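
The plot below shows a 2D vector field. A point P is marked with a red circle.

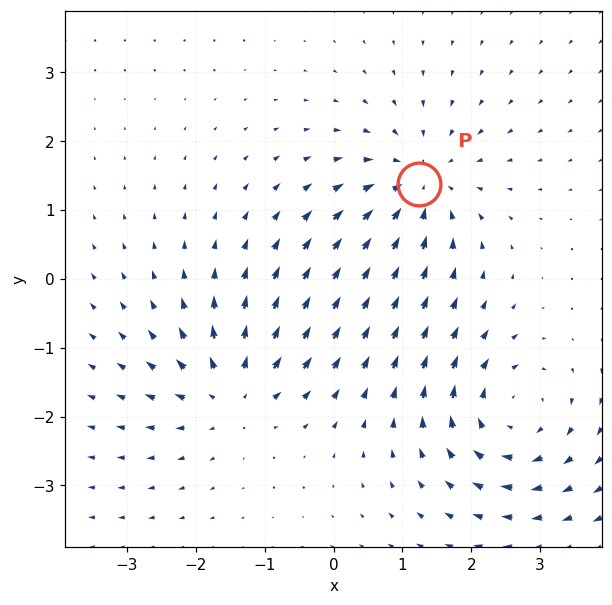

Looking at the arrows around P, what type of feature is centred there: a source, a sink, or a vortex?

At P (1.2, 1.4) the arrows converge inward. Divergence about -5, curl ≈0 — negative divergence with near-zero curl is a sink.

sink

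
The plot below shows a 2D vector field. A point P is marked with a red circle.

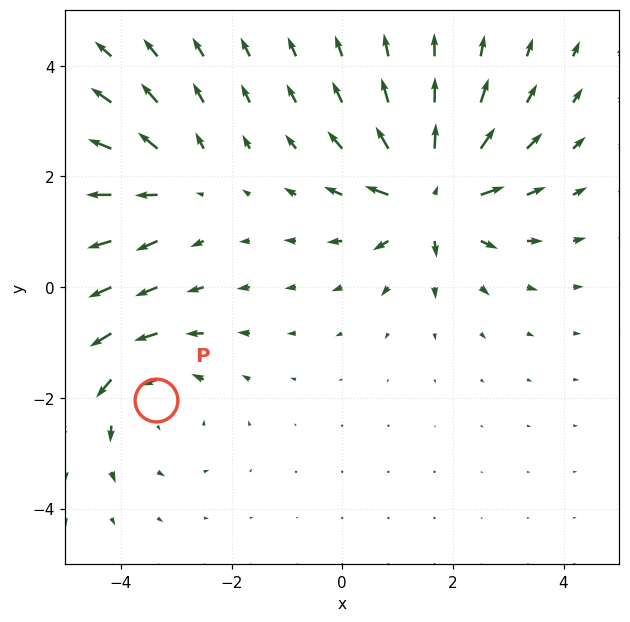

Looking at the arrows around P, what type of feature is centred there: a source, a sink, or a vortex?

At P (-3.4, -2.0) the arrows circulate counterclockwise. Divergence ≈0, curl about +3 — near-zero divergence with nonzero curl is a vortex.

vortex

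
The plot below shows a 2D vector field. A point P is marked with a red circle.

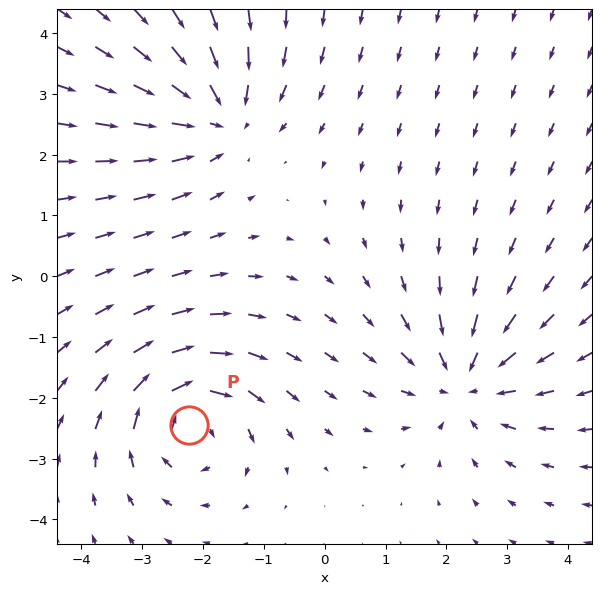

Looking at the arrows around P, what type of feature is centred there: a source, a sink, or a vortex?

At P (-2.2, -2.4) the arrows circulate clockwise. Divergence ≈0, curl about -5 — near-zero divergence with nonzero curl is a vortex.

vortex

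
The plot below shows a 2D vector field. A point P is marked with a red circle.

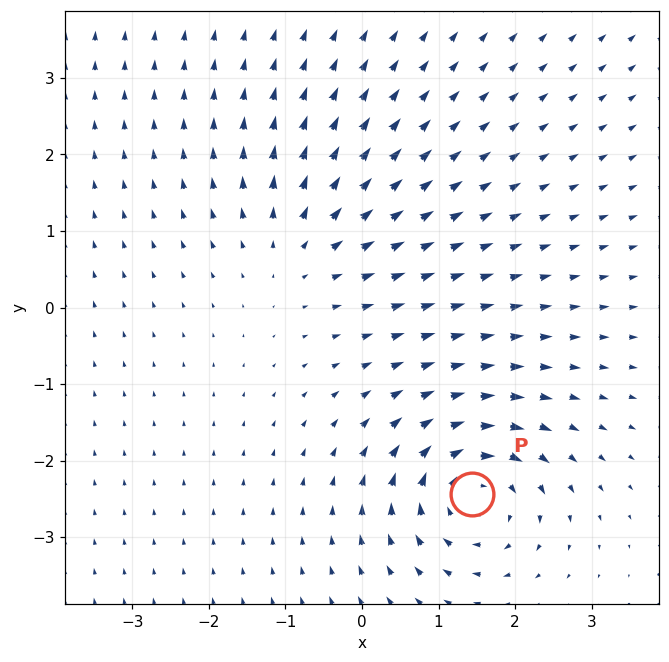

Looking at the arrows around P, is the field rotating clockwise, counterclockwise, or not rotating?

clockwise

Near P at (1.4, -2.4) the arrows circulate clockwise. The curl (z-component) there is about -6; negative curl means clockwise rotation.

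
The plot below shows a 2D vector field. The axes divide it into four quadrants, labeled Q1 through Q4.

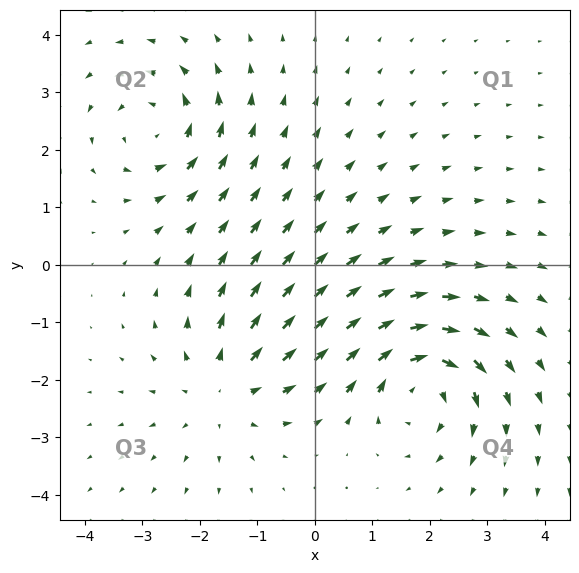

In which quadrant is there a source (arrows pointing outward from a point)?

The source sits at approximately (-1.6, -2.2), which lies in quadrant Q3. The divergence there is about +3, positive as expected for a source.

Q3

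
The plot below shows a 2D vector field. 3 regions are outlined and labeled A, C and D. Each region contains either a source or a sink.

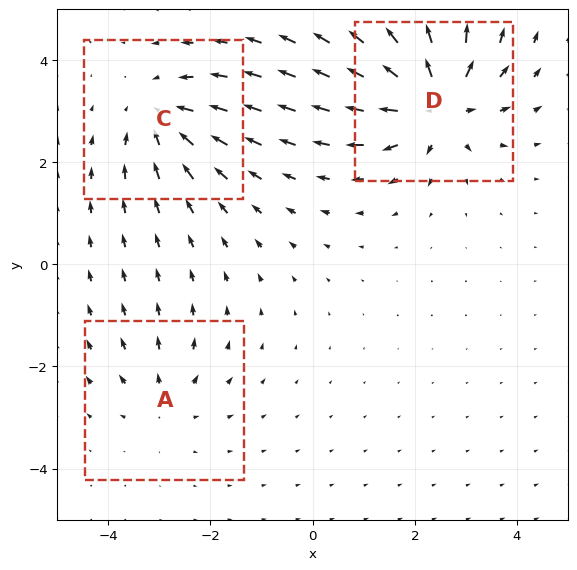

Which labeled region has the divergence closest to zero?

Divergence at each region's feature centre — A: about +2, C: about -3, D: about +6. Region A is closest to zero.

A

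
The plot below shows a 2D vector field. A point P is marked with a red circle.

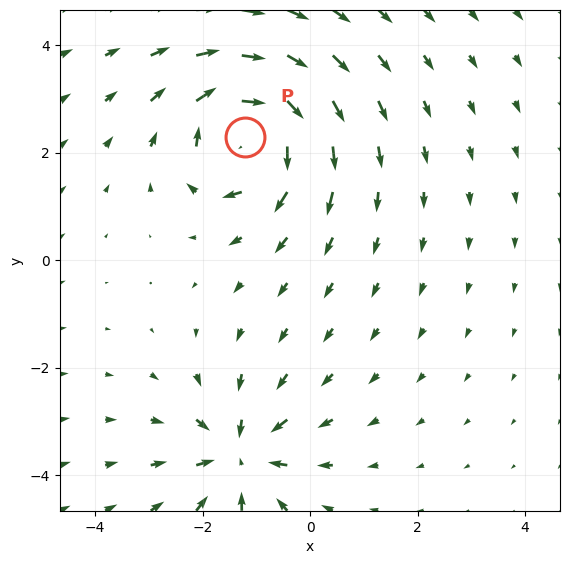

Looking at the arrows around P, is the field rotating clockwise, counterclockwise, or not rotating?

Near P at (-1.2, 2.3) the arrows circulate clockwise. The curl (z-component) there is about -5; negative curl means clockwise rotation.

clockwise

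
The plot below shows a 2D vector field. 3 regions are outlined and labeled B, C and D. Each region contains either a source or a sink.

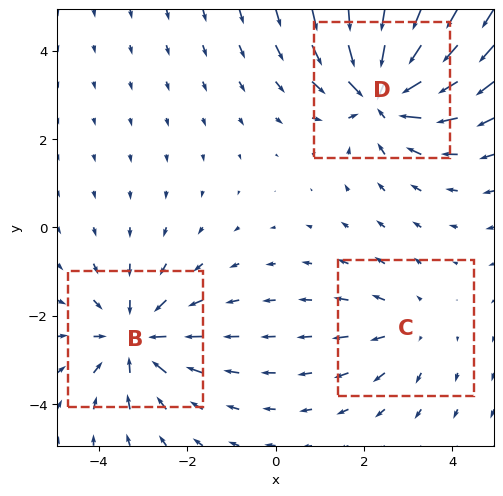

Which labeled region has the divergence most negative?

Divergence at each region's feature centre — B: about -3, C: about +2, D: about -4. Region D is most negative.

D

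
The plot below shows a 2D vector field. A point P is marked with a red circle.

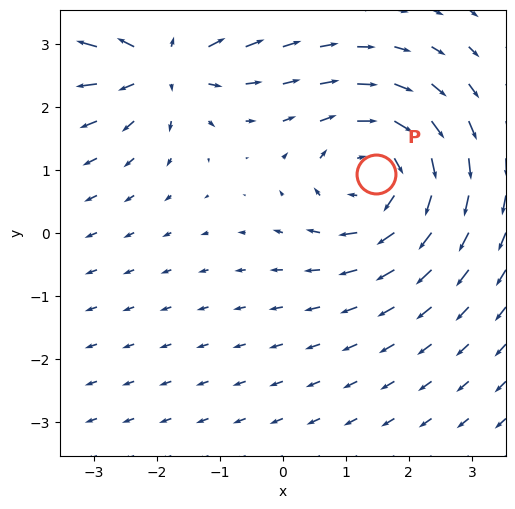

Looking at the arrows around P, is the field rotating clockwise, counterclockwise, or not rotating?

clockwise

Near P at (1.5, 0.9) the arrows circulate clockwise. The curl (z-component) there is about -4; negative curl means clockwise rotation.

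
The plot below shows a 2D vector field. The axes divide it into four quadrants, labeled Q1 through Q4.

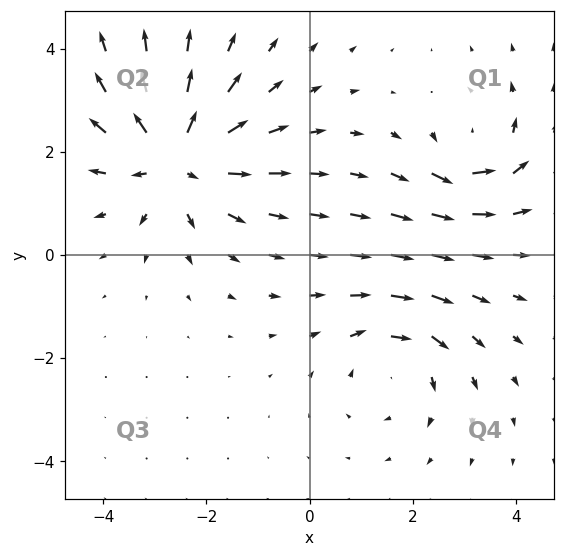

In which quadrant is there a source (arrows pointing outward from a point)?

Q2

The source sits at approximately (-2.6, 1.9), which lies in quadrant Q2. The divergence there is about +4, positive as expected for a source.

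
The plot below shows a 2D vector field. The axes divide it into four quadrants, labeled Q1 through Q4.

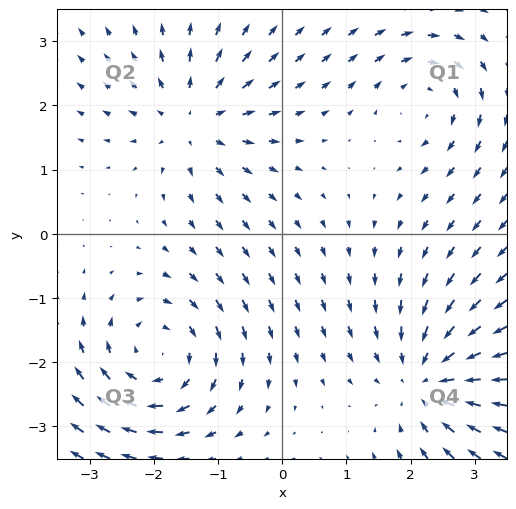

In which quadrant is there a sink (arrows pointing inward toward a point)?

Q4

The sink sits at approximately (2.3, -2.3), which lies in quadrant Q4. The divergence there is about -5, negative as expected for a sink.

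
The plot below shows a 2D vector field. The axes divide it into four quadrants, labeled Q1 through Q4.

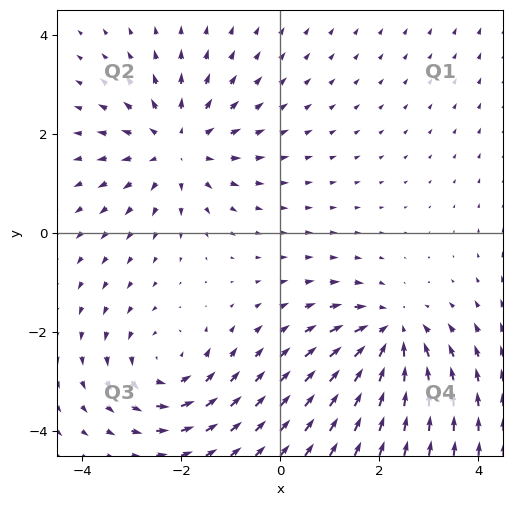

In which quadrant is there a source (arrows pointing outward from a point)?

The source sits at approximately (-2.1, 1.7), which lies in quadrant Q2. The divergence there is about +4, positive as expected for a source.

Q2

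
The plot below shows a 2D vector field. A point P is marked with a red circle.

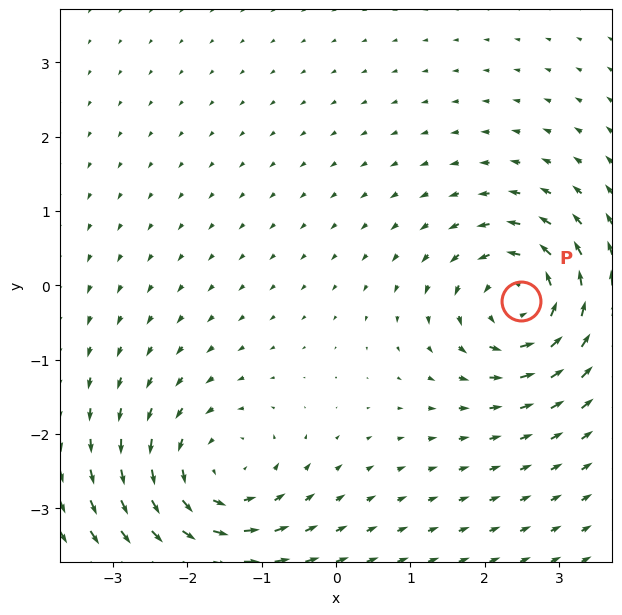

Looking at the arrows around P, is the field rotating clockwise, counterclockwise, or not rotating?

Near P at (2.5, -0.2) the arrows circulate counterclockwise. The curl (z-component) there is about +7; positive curl means counterclockwise rotation.

counterclockwise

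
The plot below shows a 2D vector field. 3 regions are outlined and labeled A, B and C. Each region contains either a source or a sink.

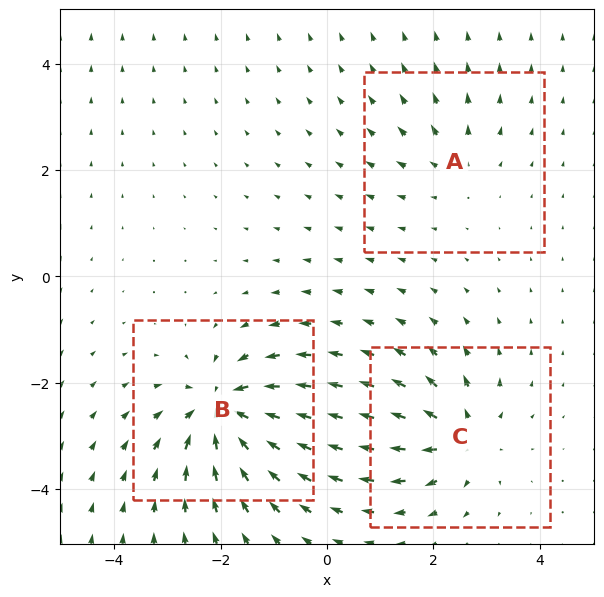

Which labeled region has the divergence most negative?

B

Divergence at each region's feature centre — A: about +2, B: about -6, C: about +4. Region B is most negative.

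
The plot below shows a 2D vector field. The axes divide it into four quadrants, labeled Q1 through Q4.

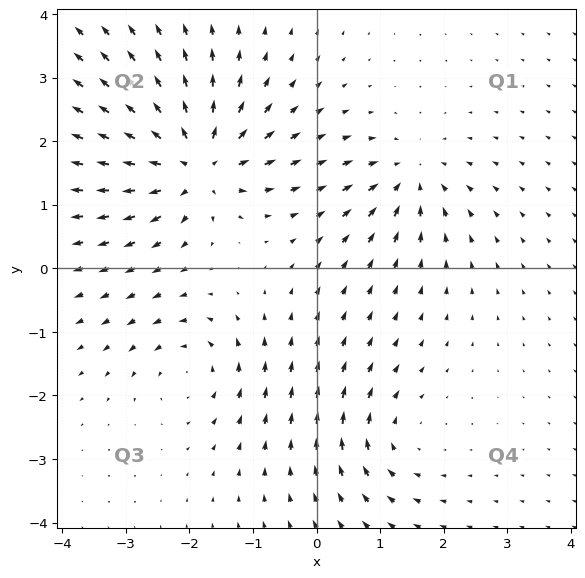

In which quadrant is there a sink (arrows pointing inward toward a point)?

Q1

The sink sits at approximately (1.5, 1.4), which lies in quadrant Q1. The divergence there is about -4, negative as expected for a sink.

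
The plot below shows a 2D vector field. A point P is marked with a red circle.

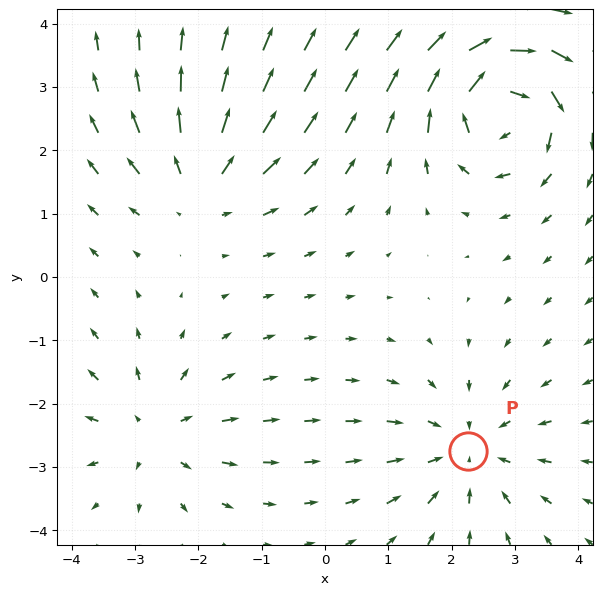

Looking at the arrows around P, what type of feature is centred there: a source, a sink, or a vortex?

sink

At P (2.3, -2.7) the arrows converge inward. Divergence about -3, curl ≈0 — negative divergence with near-zero curl is a sink.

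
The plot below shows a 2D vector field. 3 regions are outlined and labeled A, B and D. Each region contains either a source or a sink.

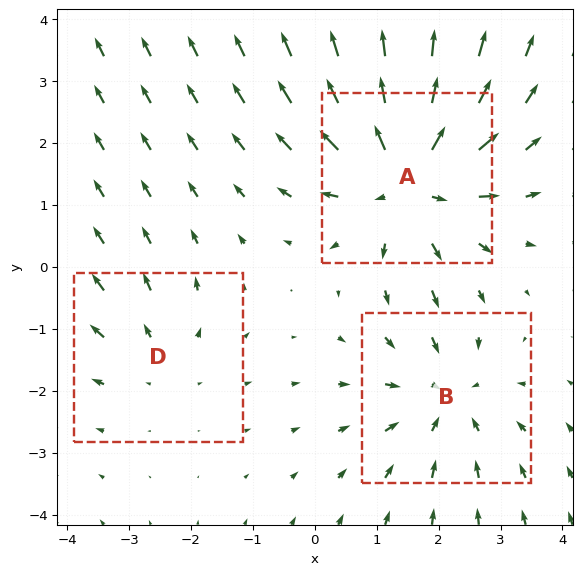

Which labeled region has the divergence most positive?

A

Divergence at each region's feature centre — A: about +4, B: about -3, D: about +2. Region A is most positive.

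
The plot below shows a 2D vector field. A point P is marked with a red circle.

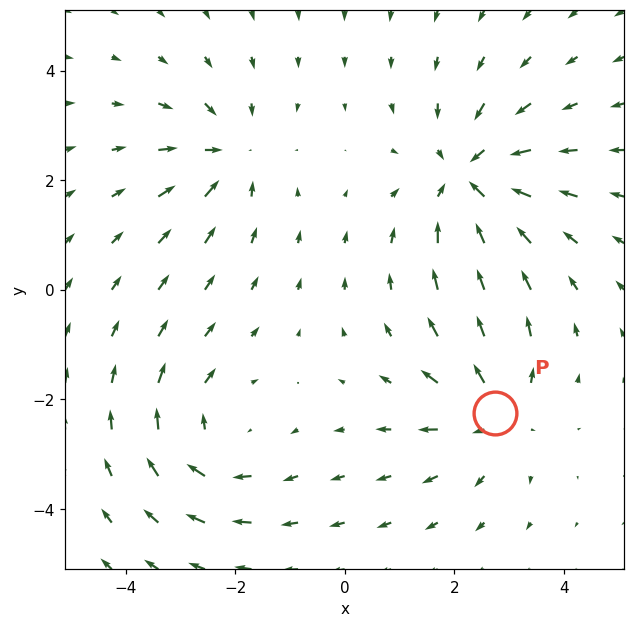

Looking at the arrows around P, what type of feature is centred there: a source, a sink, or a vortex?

At P (2.7, -2.2) the arrows spread outward. Divergence about +4, curl ≈0 — positive divergence with near-zero curl is a source.

source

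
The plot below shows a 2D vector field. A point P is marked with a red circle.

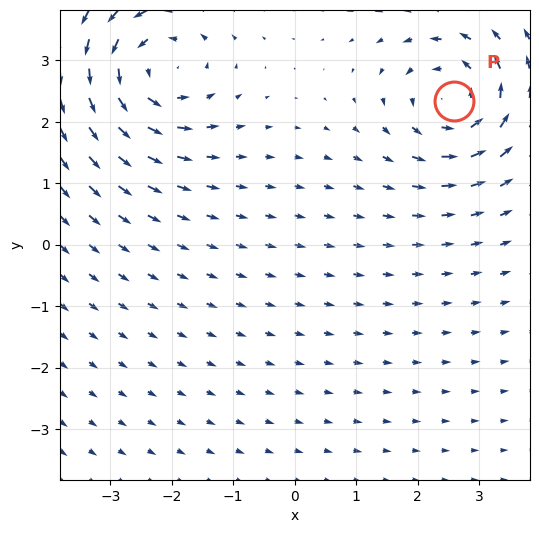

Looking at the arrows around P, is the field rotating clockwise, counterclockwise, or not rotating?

Near P at (2.6, 2.3) the arrows circulate counterclockwise. The curl (z-component) there is about +5; positive curl means counterclockwise rotation.

counterclockwise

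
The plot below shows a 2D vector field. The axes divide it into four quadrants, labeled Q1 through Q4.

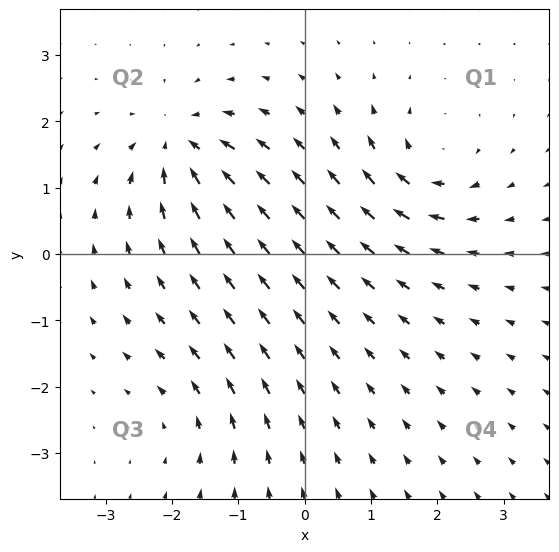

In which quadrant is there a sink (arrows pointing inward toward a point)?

Q2

The sink sits at approximately (-1.9, 1.6), which lies in quadrant Q2. The divergence there is about -6, negative as expected for a sink.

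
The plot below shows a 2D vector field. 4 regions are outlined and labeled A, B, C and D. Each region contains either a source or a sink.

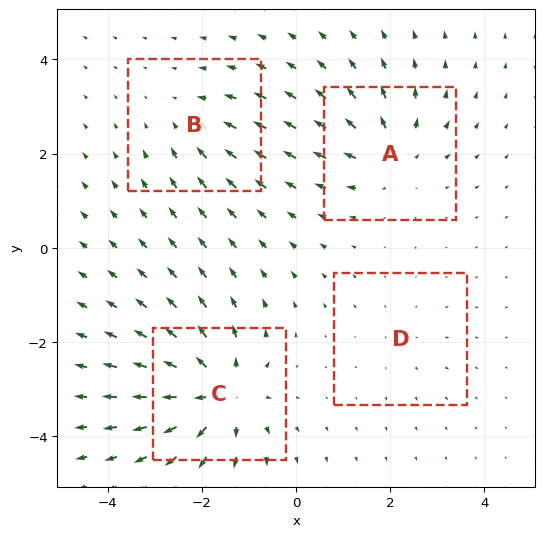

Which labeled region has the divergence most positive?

C

Divergence at each region's feature centre — A: about +5, B: about -3, C: about +7, D: about +2. Region C is most positive.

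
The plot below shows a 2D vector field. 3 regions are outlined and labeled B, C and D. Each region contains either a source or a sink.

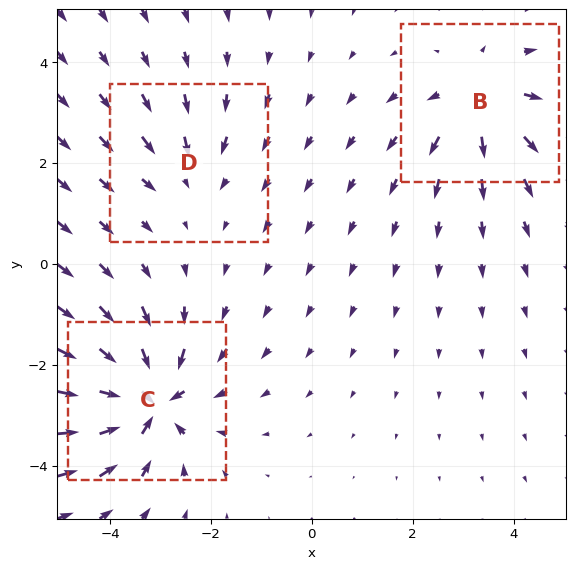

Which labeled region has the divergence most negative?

Divergence at each region's feature centre — B: about +3, C: about -5, D: about -2. Region C is most negative.

C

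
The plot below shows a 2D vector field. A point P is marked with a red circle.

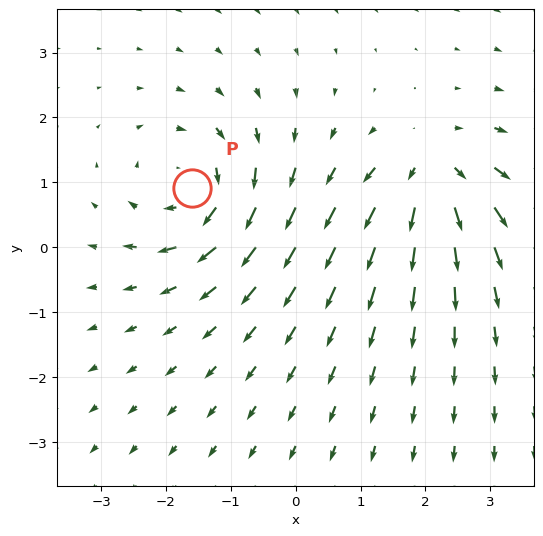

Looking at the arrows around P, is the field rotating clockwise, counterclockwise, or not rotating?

clockwise

Near P at (-1.6, 0.9) the arrows circulate clockwise. The curl (z-component) there is about -5; negative curl means clockwise rotation.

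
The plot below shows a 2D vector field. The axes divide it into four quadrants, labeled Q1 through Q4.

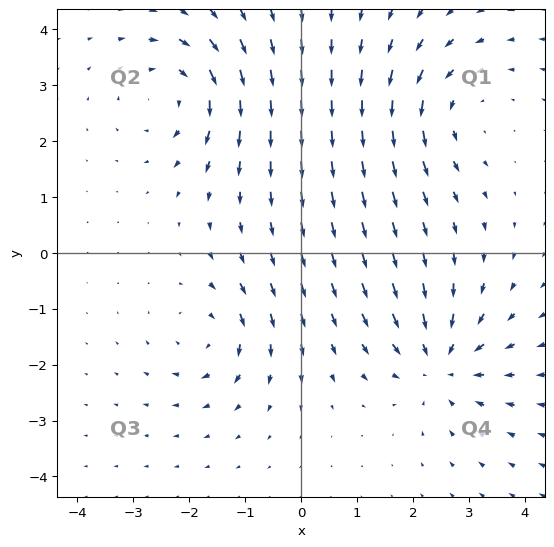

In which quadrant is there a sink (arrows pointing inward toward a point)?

The sink sits at approximately (2.5, -2.0), which lies in quadrant Q4. The divergence there is about -5, negative as expected for a sink.

Q4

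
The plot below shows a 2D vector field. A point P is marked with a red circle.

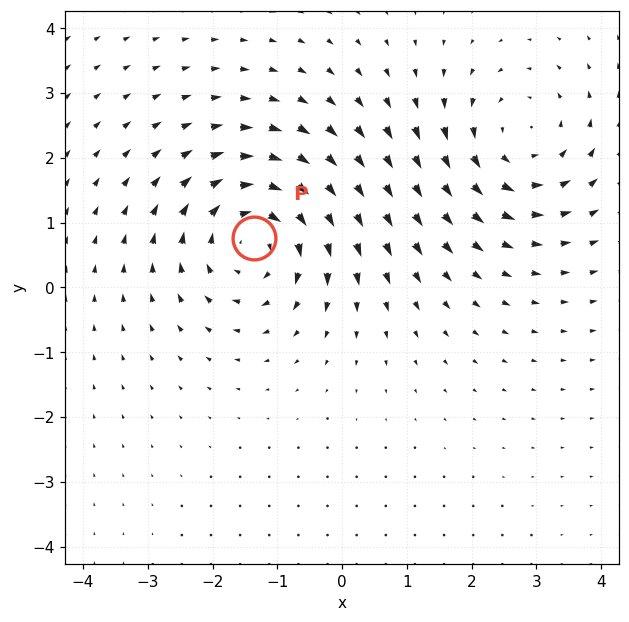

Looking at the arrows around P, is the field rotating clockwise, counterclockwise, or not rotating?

clockwise

Near P at (-1.4, 0.8) the arrows circulate clockwise. The curl (z-component) there is about -4; negative curl means clockwise rotation.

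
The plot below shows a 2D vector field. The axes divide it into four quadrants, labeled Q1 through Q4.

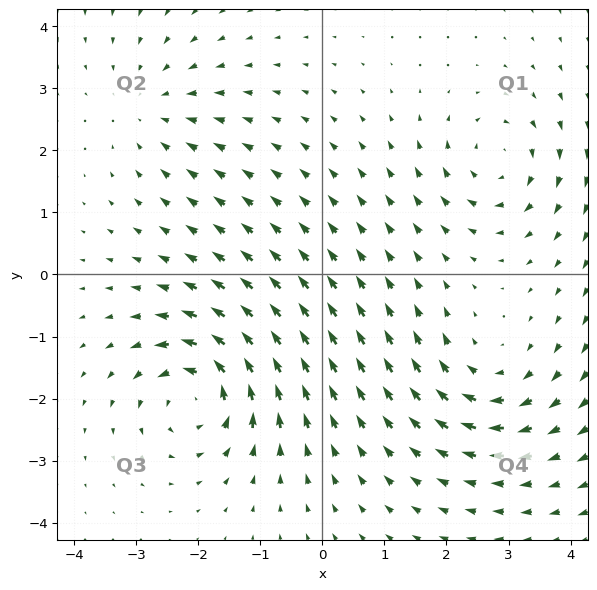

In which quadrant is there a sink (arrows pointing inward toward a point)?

The sink sits at approximately (-2.8, 2.7), which lies in quadrant Q2. The divergence there is about -3, negative as expected for a sink.

Q2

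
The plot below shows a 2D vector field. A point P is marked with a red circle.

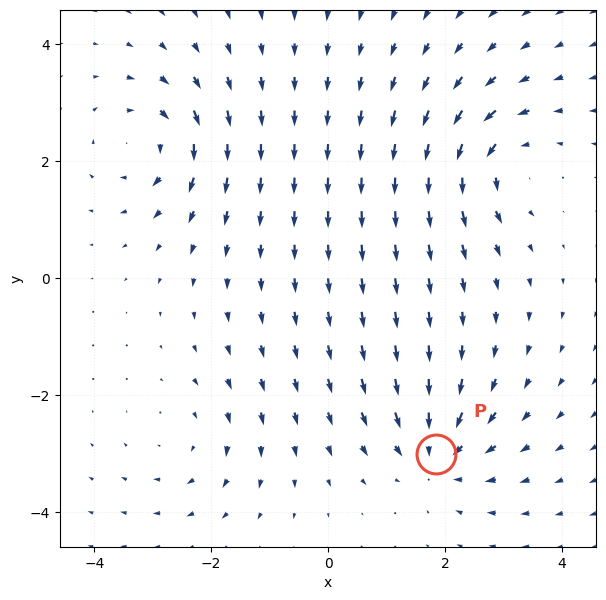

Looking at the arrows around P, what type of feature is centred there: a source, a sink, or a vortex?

sink

At P (1.8, -3.0) the arrows converge inward. Divergence about -6, curl ≈0 — negative divergence with near-zero curl is a sink.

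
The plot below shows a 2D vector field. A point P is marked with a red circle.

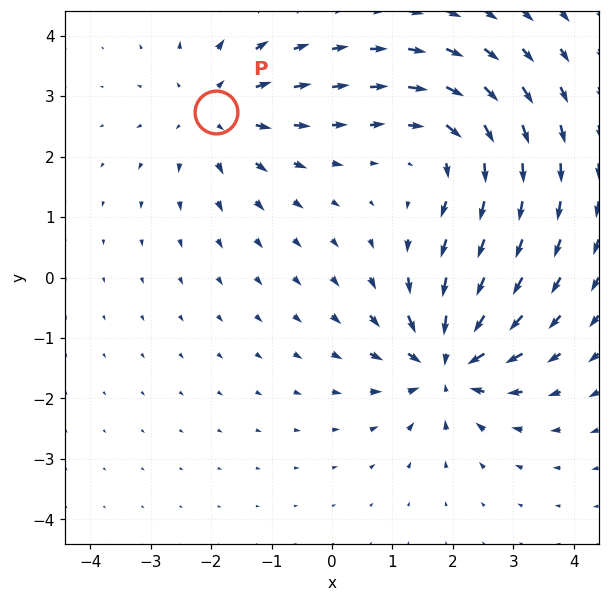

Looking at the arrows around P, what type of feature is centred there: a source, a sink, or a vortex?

source

At P (-1.9, 2.7) the arrows spread outward. Divergence about +3, curl ≈0 — positive divergence with near-zero curl is a source.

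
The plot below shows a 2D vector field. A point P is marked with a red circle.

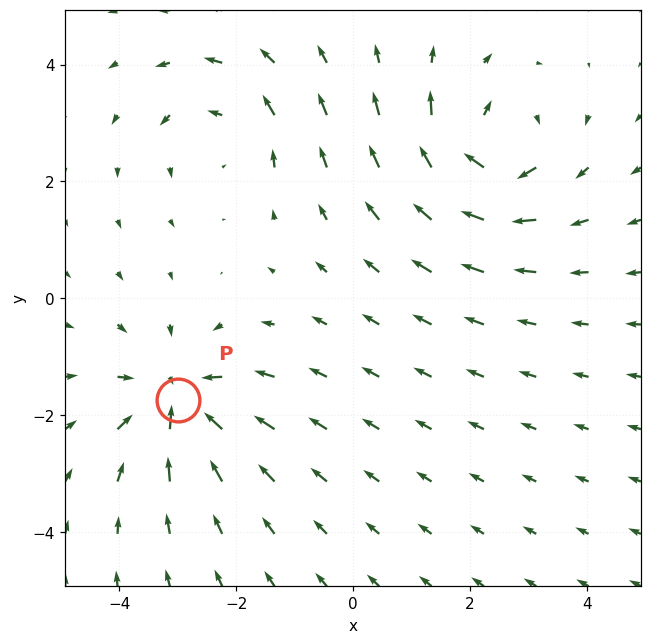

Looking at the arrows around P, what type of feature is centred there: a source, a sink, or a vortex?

At P (-3.0, -1.7) the arrows converge inward. Divergence about -5, curl ≈0 — negative divergence with near-zero curl is a sink.

sink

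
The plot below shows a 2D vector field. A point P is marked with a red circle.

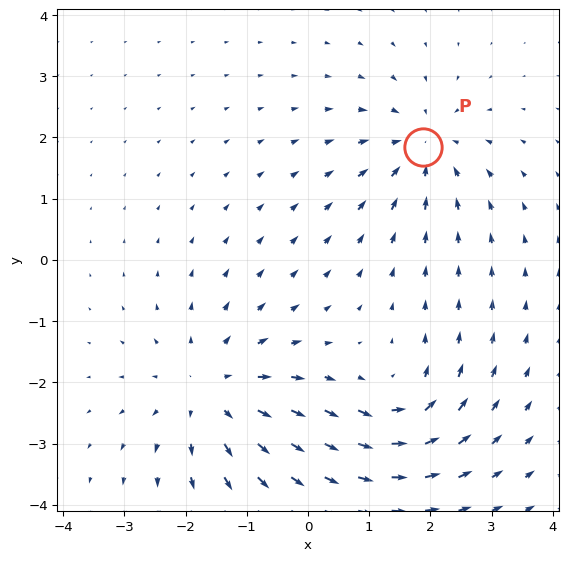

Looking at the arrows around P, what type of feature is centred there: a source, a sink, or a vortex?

At P (1.9, 1.8) the arrows converge inward. Divergence about -4, curl ≈0 — negative divergence with near-zero curl is a sink.

sink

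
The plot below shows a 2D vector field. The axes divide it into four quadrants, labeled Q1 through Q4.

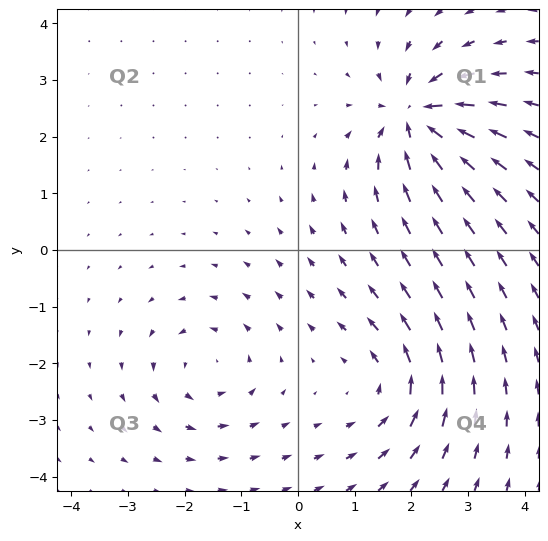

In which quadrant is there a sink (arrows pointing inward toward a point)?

Q1

The sink sits at approximately (2.1, 2.3), which lies in quadrant Q1. The divergence there is about -7, negative as expected for a sink.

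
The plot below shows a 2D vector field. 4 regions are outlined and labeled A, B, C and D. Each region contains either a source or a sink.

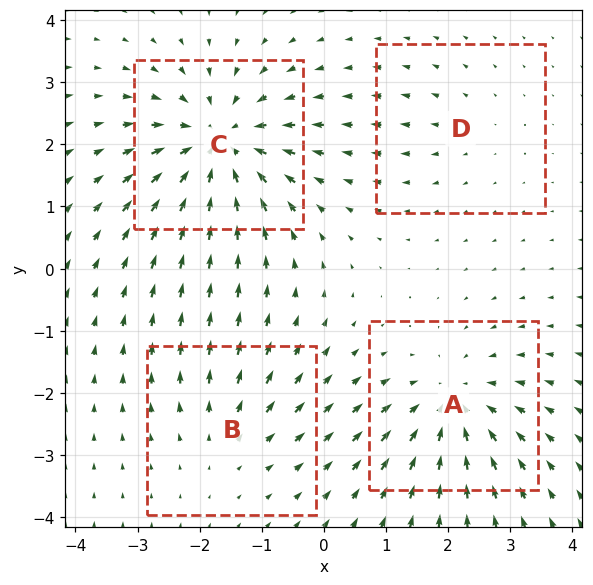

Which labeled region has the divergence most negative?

Divergence at each region's feature centre — A: about -5, B: about +3, C: about -7, D: about +2. Region C is most negative.

C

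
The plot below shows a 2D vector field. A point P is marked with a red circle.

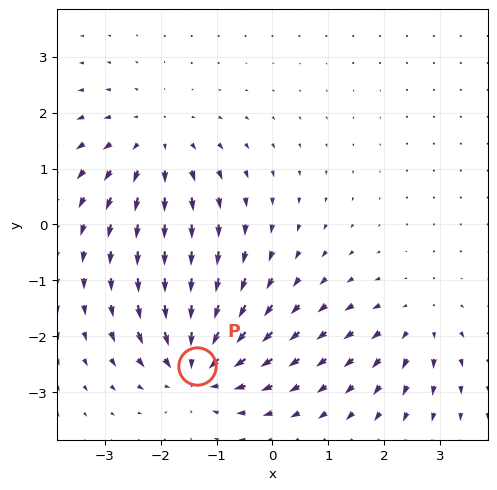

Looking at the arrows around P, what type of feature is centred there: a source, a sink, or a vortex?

sink

At P (-1.3, -2.5) the arrows converge inward. Divergence about -6, curl ≈0 — negative divergence with near-zero curl is a sink.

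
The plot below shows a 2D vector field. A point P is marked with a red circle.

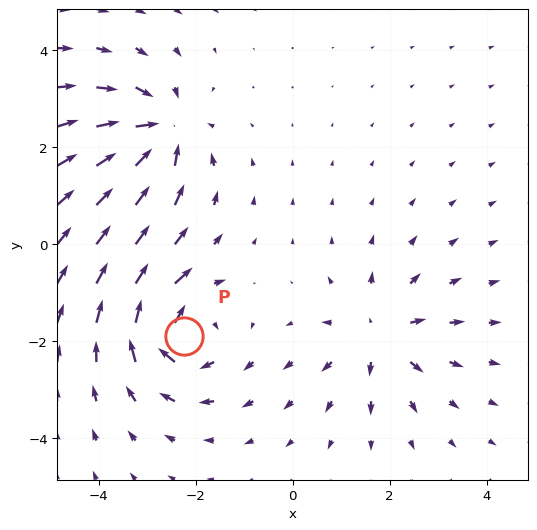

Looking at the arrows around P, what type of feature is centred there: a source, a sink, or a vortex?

vortex

At P (-2.2, -1.9) the arrows circulate clockwise. Divergence ≈0, curl about -5 — near-zero divergence with nonzero curl is a vortex.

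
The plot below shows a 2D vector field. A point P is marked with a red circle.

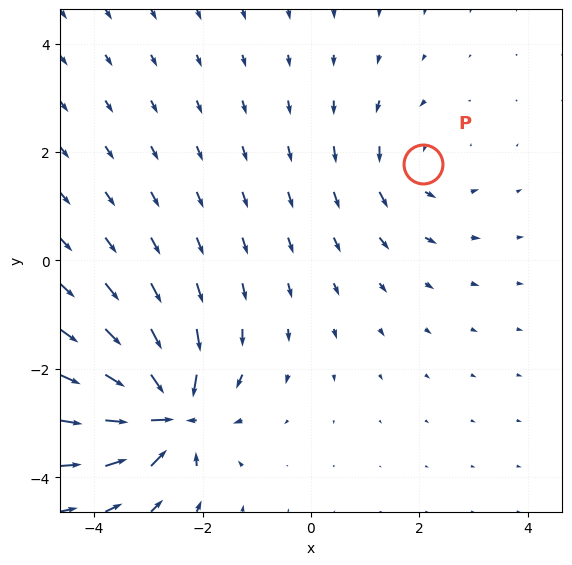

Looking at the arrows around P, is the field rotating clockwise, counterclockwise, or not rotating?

Near P at (2.1, 1.8) the arrows circulate counterclockwise. The curl (z-component) there is about +3; positive curl means counterclockwise rotation.

counterclockwise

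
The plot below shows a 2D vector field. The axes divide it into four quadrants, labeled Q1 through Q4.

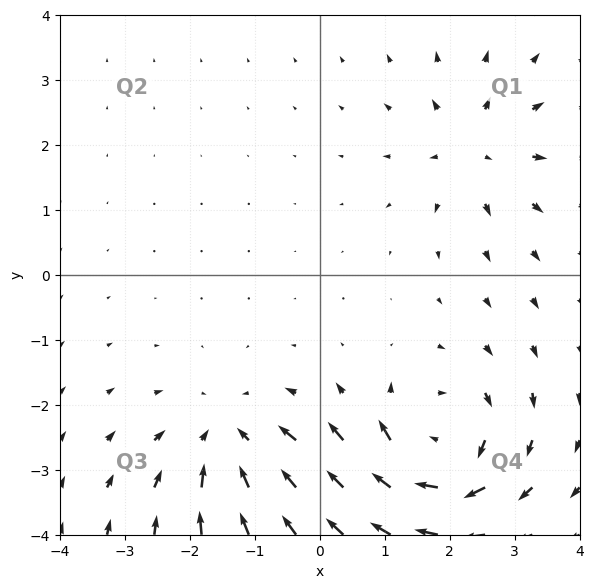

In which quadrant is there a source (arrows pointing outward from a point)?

Q1

The source sits at approximately (2.4, 1.9), which lies in quadrant Q1. The divergence there is about +4, positive as expected for a source.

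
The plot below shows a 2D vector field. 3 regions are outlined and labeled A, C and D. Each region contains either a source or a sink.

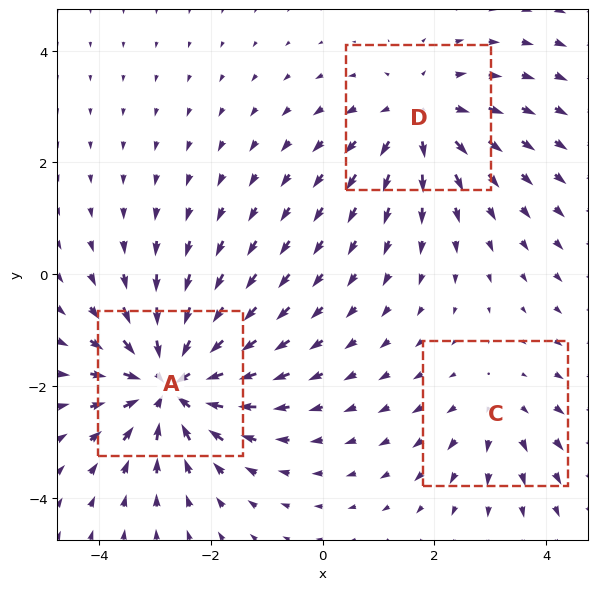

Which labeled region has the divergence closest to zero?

C

Divergence at each region's feature centre — A: about -5, C: about +2, D: about +3. Region C is closest to zero.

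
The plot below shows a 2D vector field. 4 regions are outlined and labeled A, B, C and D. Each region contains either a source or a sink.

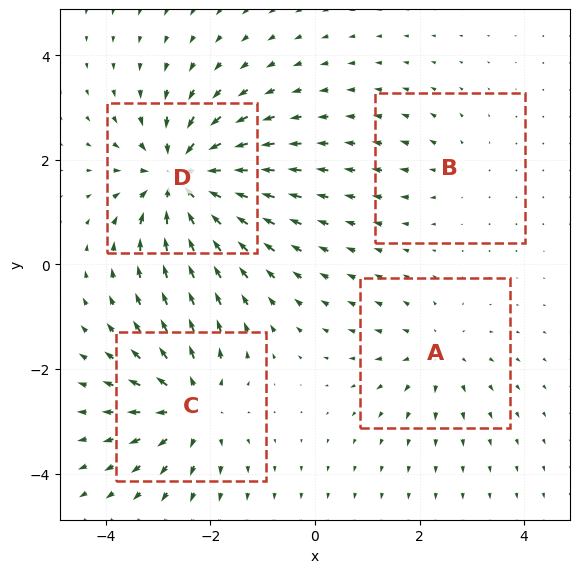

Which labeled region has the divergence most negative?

Divergence at each region's feature centre — A: about +3, B: about +2, C: about +5, D: about -8. Region D is most negative.

D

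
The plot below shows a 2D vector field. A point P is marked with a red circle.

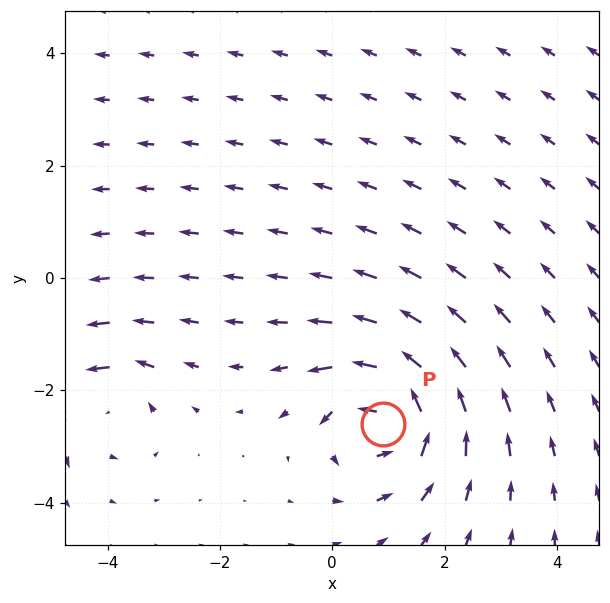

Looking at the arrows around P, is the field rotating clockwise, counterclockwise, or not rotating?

Near P at (0.9, -2.6) the arrows circulate counterclockwise. The curl (z-component) there is about +6; positive curl means counterclockwise rotation.

counterclockwise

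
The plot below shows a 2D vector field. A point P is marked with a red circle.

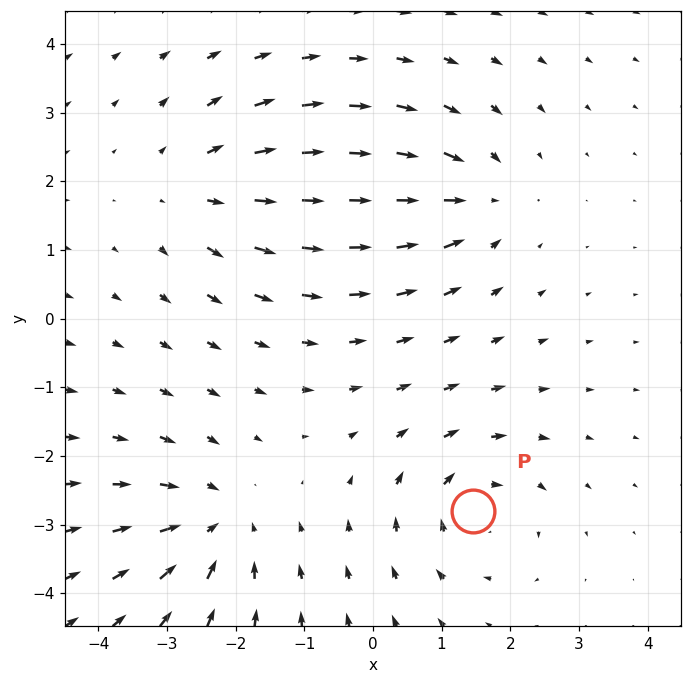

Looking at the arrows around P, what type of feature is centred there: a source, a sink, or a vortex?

At P (1.5, -2.8) the arrows circulate clockwise. Divergence ≈0, curl about -4 — near-zero divergence with nonzero curl is a vortex.

vortex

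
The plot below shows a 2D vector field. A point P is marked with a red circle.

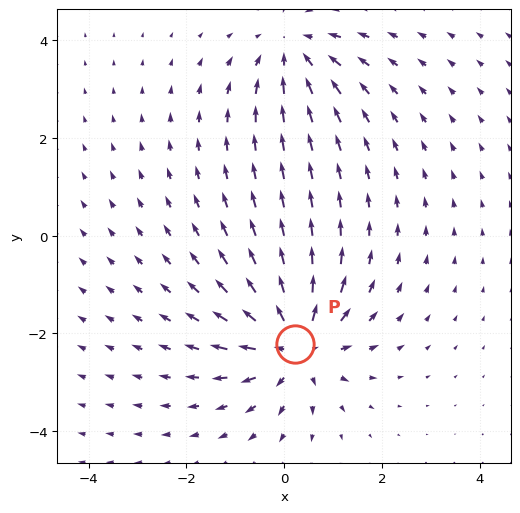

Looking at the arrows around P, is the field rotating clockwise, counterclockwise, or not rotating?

Near P at (0.2, -2.2) the arrows show no circulation. The curl there is ≈0.

not rotating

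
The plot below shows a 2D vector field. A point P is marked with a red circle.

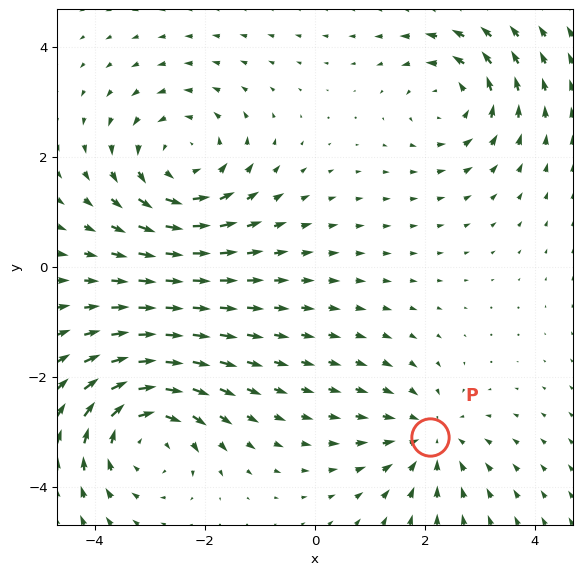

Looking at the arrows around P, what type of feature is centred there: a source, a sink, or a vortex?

sink

At P (2.1, -3.1) the arrows converge inward. Divergence about -3, curl ≈0 — negative divergence with near-zero curl is a sink.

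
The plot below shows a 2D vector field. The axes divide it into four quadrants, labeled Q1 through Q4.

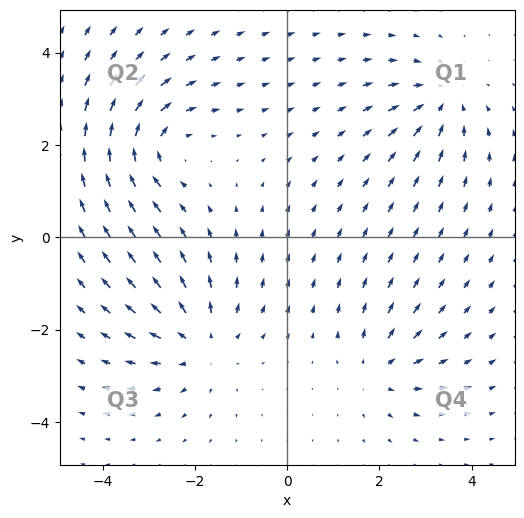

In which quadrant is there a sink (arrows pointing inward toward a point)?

Q1

The sink sits at approximately (3.3, 3.0), which lies in quadrant Q1. The divergence there is about -3, negative as expected for a sink.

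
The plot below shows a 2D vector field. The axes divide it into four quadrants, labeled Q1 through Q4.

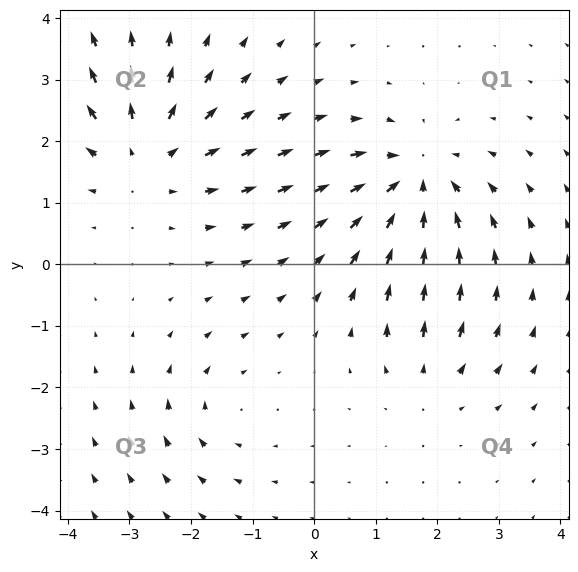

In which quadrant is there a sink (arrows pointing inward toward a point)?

Q1

The sink sits at approximately (1.6, 1.3), which lies in quadrant Q1. The divergence there is about -5, negative as expected for a sink.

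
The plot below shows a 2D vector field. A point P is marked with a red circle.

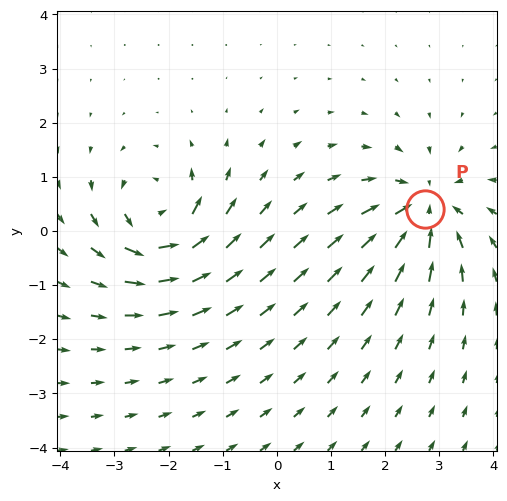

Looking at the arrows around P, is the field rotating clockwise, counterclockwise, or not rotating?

not rotating

Near P at (2.7, 0.4) the arrows show no circulation. The curl there is ≈0.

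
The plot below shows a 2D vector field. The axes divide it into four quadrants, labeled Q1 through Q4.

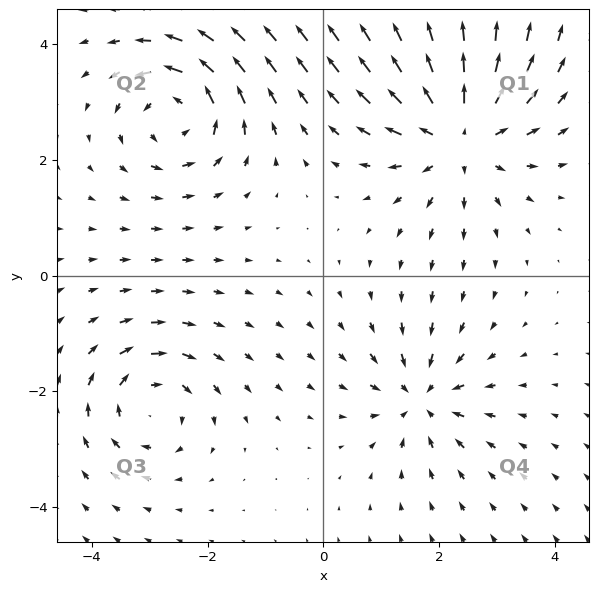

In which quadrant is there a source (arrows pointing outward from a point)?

The source sits at approximately (2.4, 2.4), which lies in quadrant Q1. The divergence there is about +5, positive as expected for a source.

Q1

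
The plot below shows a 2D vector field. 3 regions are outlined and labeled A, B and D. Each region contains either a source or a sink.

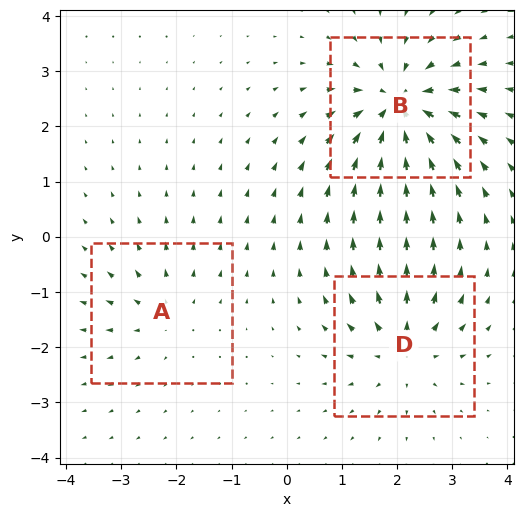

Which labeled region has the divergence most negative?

Divergence at each region's feature centre — A: about +2, B: about -6, D: about +4. Region B is most negative.

B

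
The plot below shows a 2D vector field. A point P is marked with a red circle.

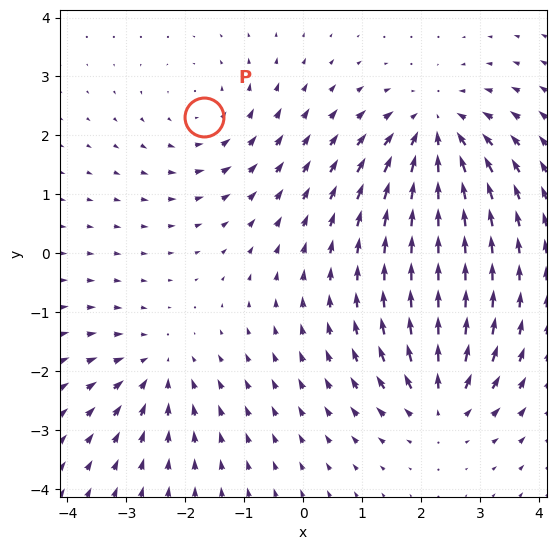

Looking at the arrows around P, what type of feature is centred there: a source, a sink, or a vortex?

At P (-1.7, 2.3) the arrows circulate counterclockwise. Divergence ≈0, curl about +3 — near-zero divergence with nonzero curl is a vortex.

vortex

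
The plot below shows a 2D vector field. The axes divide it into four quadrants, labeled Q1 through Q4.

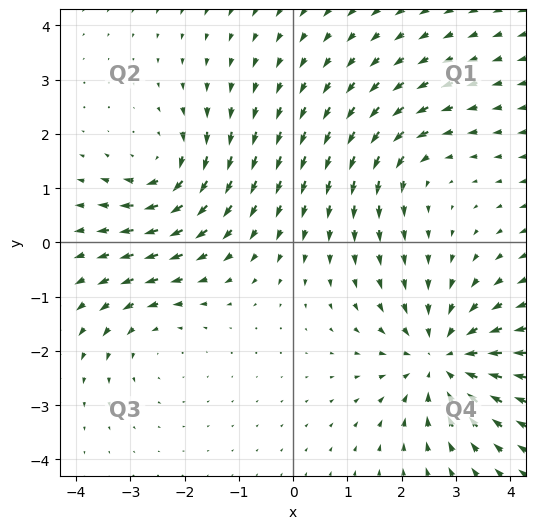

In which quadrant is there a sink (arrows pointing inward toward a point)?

Q4

The sink sits at approximately (2.7, -2.1), which lies in quadrant Q4. The divergence there is about -4, negative as expected for a sink.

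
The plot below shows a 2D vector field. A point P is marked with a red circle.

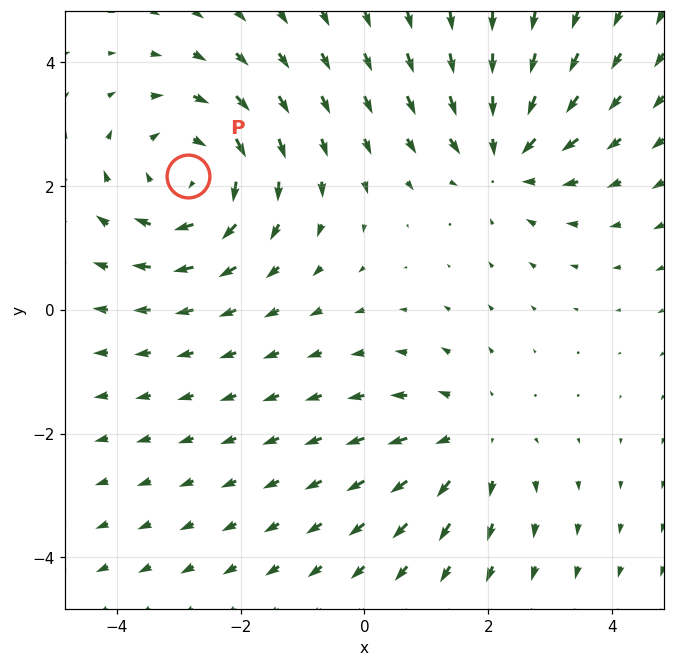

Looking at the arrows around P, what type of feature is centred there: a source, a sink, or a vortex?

vortex

At P (-2.8, 2.2) the arrows circulate clockwise. Divergence ≈0, curl about -4 — near-zero divergence with nonzero curl is a vortex.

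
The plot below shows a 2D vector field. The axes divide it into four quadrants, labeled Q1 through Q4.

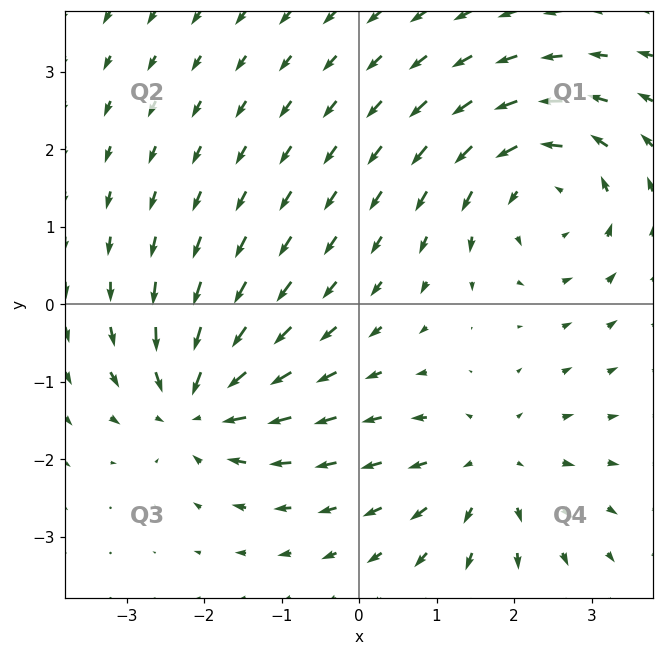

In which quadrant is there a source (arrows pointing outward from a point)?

Q4

The source sits at approximately (1.7, -2.1), which lies in quadrant Q4. The divergence there is about +3, positive as expected for a source.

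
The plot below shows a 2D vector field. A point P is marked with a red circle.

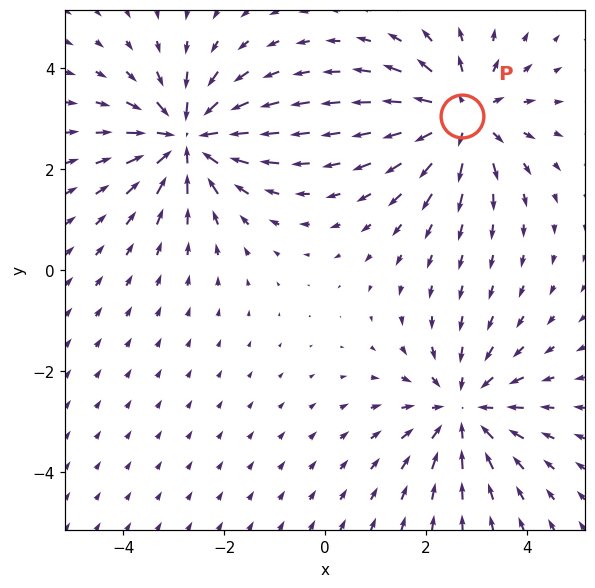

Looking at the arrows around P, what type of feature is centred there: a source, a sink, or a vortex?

source

At P (2.7, 3.1) the arrows spread outward. Divergence about +5, curl ≈0 — positive divergence with near-zero curl is a source.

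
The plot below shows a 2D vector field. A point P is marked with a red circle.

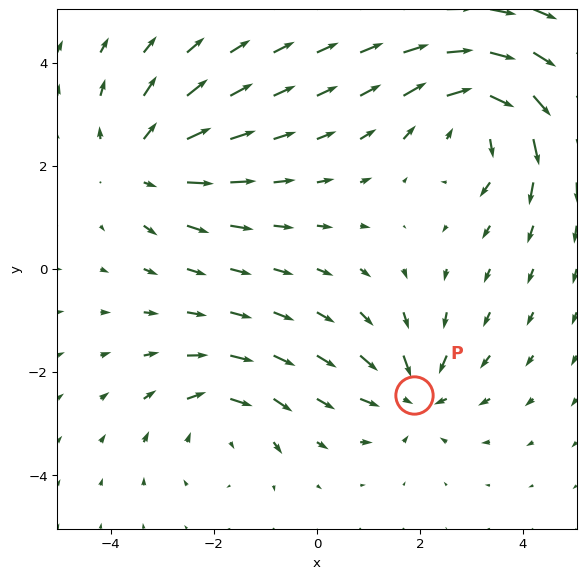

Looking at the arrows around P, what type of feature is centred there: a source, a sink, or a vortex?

sink

At P (1.9, -2.4) the arrows converge inward. Divergence about -4, curl ≈0 — negative divergence with near-zero curl is a sink.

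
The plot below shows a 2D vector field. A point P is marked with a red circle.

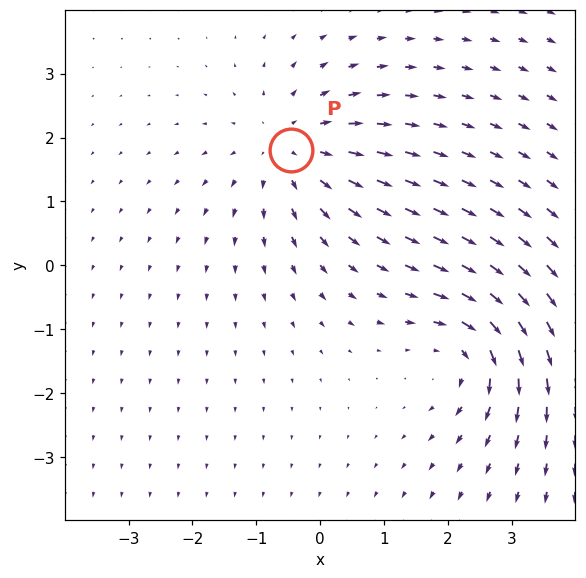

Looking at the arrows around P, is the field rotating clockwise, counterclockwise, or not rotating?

not rotating

Near P at (-0.5, 1.8) the arrows show no circulation. The curl there is ≈0.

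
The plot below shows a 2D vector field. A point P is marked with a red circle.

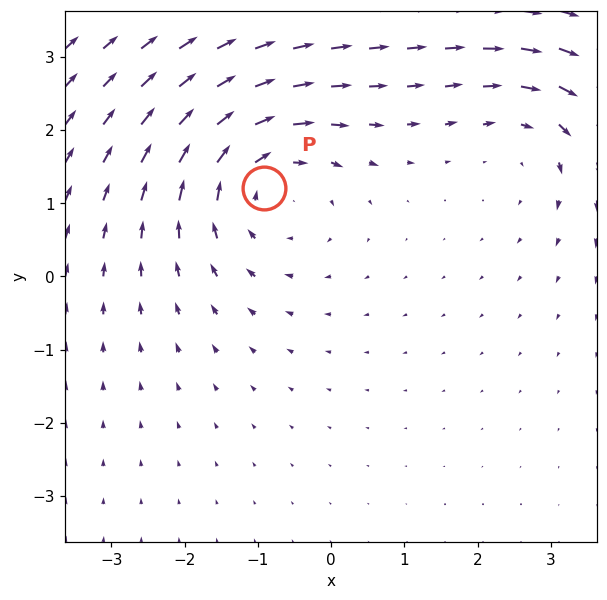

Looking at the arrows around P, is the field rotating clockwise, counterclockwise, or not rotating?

clockwise

Near P at (-0.9, 1.2) the arrows circulate clockwise. The curl (z-component) there is about -4; negative curl means clockwise rotation.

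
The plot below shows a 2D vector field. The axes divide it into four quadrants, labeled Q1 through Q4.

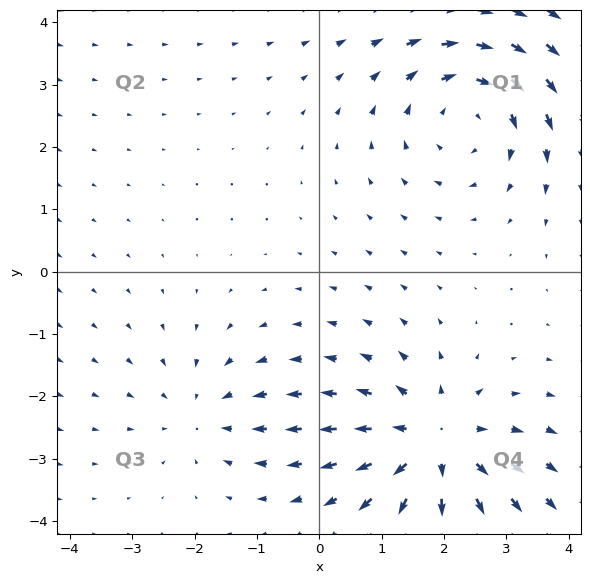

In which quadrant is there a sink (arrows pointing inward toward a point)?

Q3

The sink sits at approximately (-1.9, -2.3), which lies in quadrant Q3. The divergence there is about -2, negative as expected for a sink.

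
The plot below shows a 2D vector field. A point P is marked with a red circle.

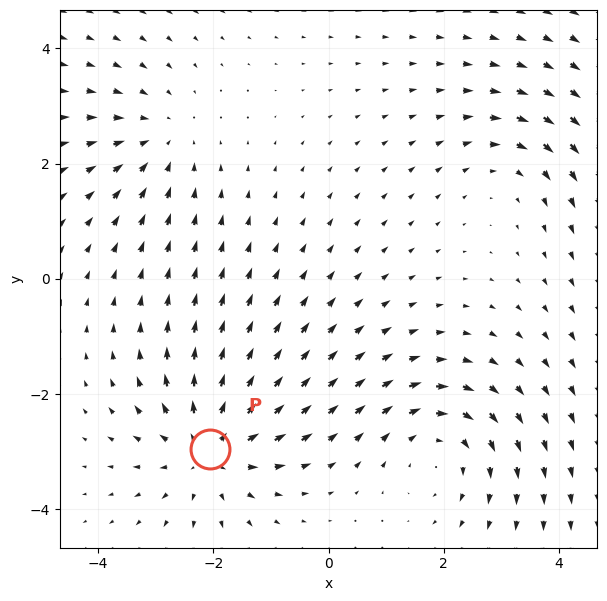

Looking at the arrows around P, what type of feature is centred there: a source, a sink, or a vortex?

source

At P (-2.0, -2.9) the arrows spread outward. Divergence about +4, curl ≈0 — positive divergence with near-zero curl is a source.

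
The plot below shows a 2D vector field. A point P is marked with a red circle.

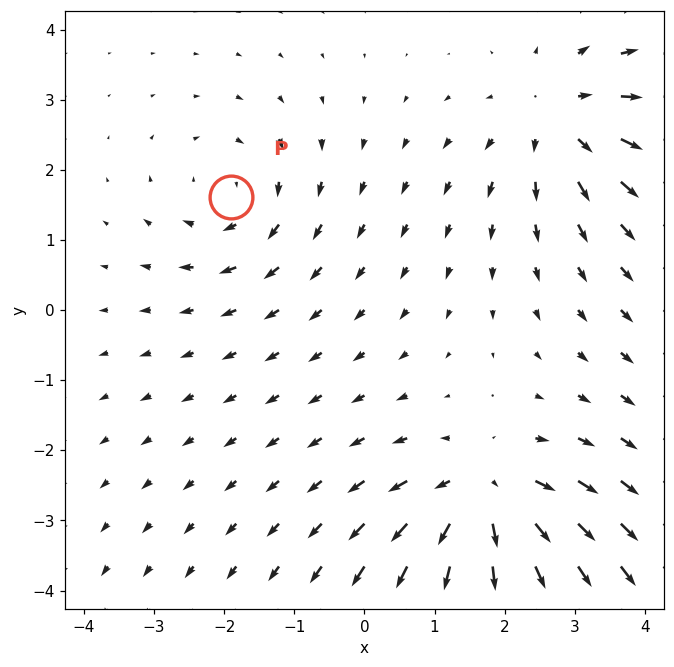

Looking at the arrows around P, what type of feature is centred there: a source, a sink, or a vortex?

At P (-1.9, 1.6) the arrows circulate clockwise. Divergence ≈0, curl about -3 — near-zero divergence with nonzero curl is a vortex.

vortex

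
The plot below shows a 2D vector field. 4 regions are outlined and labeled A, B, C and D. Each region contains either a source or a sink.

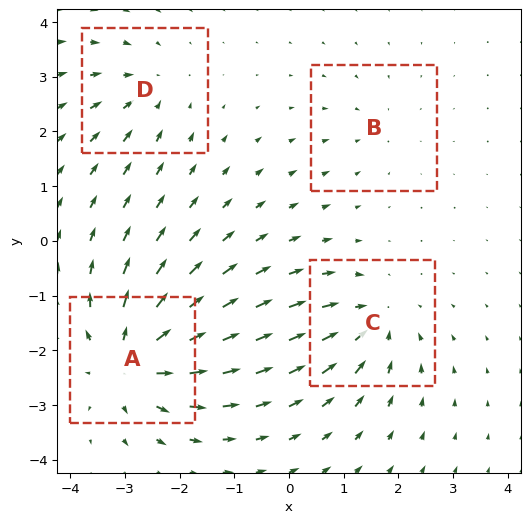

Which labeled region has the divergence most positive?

A

Divergence at each region's feature centre — A: about +7, B: about -2, C: about -5, D: about -3. Region A is most positive.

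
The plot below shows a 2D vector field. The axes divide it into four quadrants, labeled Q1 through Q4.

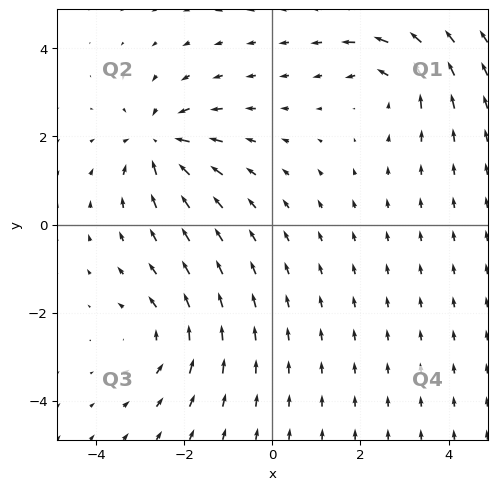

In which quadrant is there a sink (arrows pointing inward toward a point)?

Q2

The sink sits at approximately (-2.6, 1.9), which lies in quadrant Q2. The divergence there is about -5, negative as expected for a sink.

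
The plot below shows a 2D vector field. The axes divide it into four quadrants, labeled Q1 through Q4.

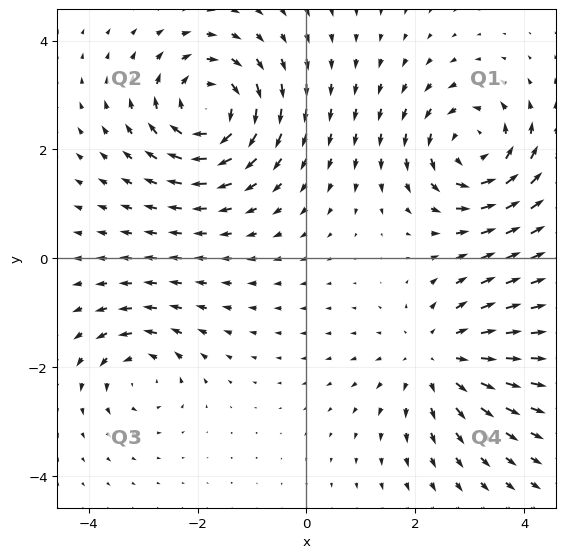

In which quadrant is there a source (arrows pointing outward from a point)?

The source sits at approximately (2.4, -1.8), which lies in quadrant Q4. The divergence there is about +4, positive as expected for a source.

Q4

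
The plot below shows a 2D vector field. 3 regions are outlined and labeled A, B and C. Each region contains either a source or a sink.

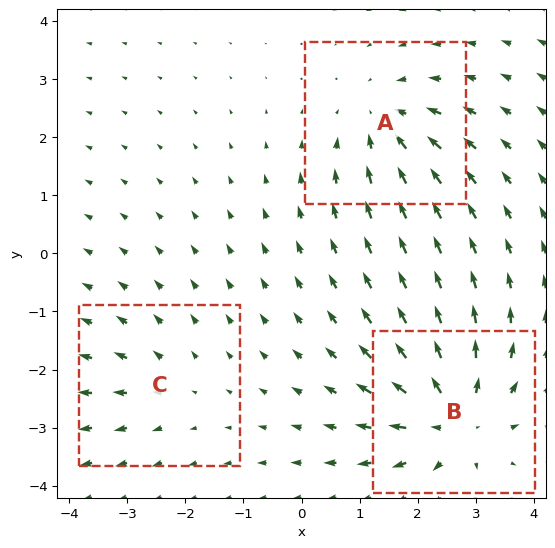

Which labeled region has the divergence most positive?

Divergence at each region's feature centre — A: about -3, B: about +5, C: about +2. Region B is most positive.

B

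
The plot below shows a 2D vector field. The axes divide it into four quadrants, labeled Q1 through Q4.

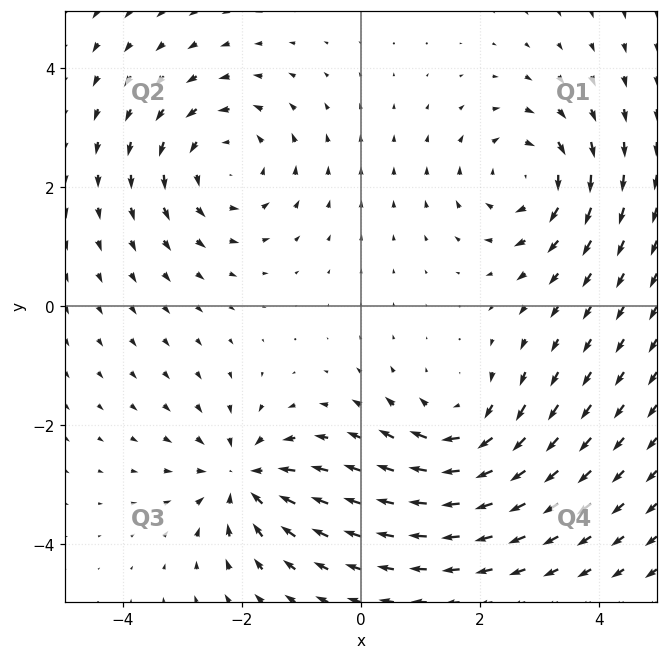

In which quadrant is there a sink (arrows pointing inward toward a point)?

Q3

The sink sits at approximately (-2.0, -2.9), which lies in quadrant Q3. The divergence there is about -5, negative as expected for a sink.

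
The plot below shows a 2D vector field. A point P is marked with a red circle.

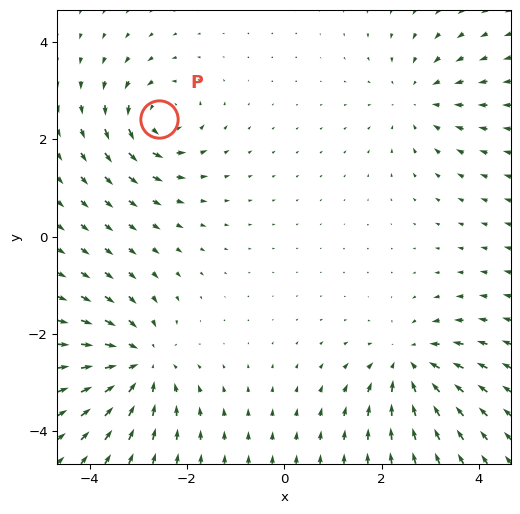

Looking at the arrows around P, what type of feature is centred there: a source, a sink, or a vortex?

vortex

At P (-2.6, 2.4) the arrows circulate counterclockwise. Divergence ≈0, curl about +5 — near-zero divergence with nonzero curl is a vortex.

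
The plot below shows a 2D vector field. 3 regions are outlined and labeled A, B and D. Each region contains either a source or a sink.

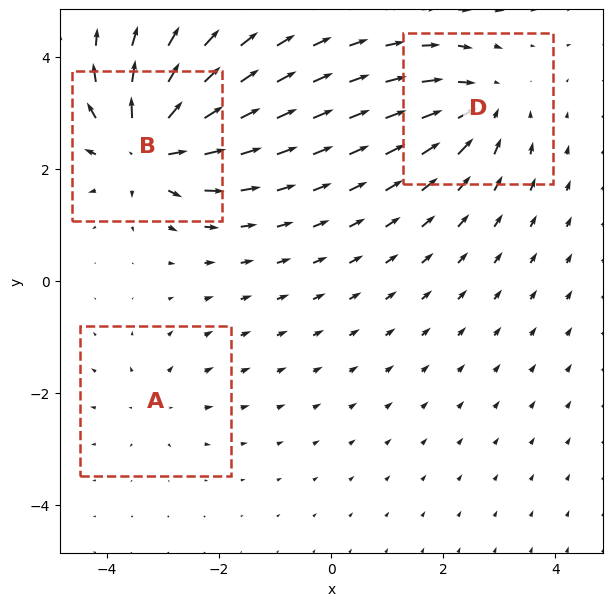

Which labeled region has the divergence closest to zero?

A

Divergence at each region's feature centre — A: about +2, B: about +6, D: about -4. Region A is closest to zero.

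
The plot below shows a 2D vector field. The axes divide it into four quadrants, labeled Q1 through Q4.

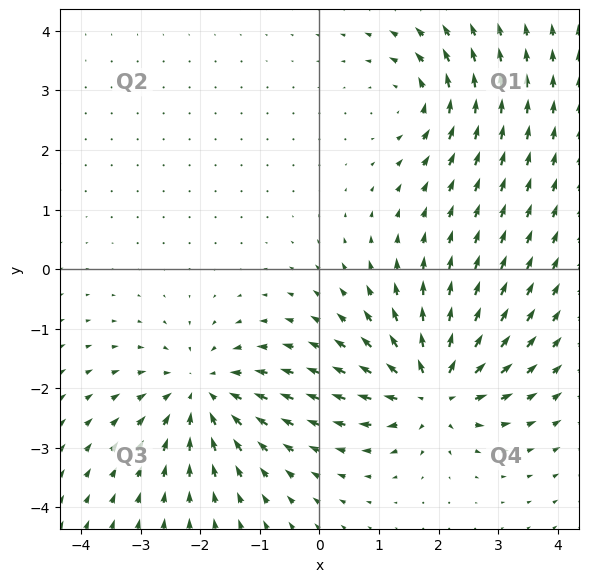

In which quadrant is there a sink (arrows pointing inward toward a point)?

Q3

The sink sits at approximately (-2.0, -2.1), which lies in quadrant Q3. The divergence there is about -4, negative as expected for a sink.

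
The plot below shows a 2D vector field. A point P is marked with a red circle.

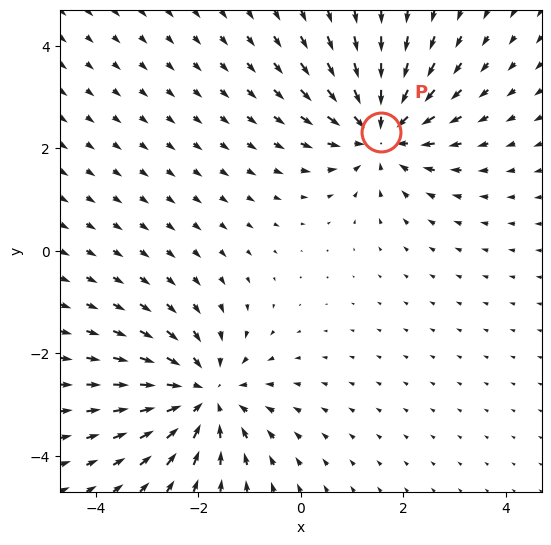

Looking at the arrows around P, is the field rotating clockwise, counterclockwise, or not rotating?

Near P at (1.6, 2.3) the arrows show no circulation. The curl there is ≈0.

not rotating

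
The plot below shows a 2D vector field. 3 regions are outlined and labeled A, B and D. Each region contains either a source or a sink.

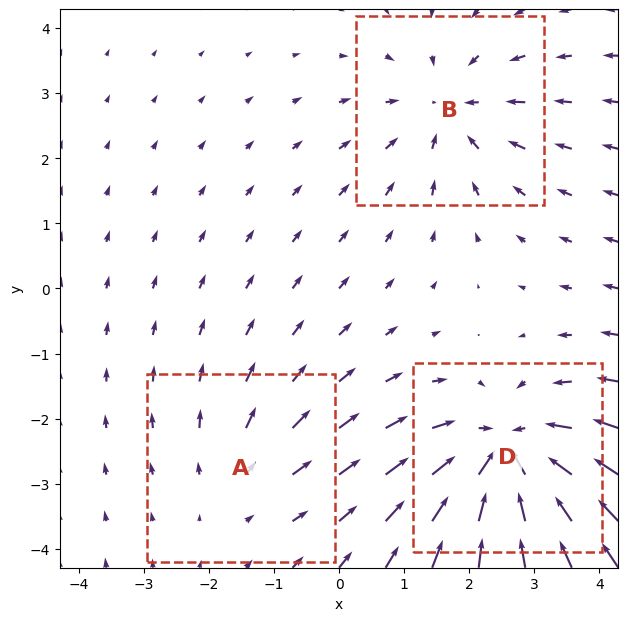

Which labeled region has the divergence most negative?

Divergence at each region's feature centre — A: about +2, B: about -3, D: about -5. Region D is most negative.

D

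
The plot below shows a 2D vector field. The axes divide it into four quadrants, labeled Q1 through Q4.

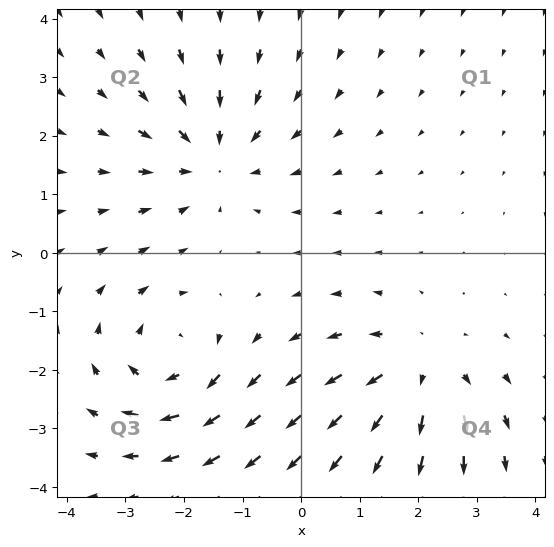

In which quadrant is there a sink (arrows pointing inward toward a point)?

The sink sits at approximately (-1.5, 1.6), which lies in quadrant Q2. The divergence there is about -4, negative as expected for a sink.

Q2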